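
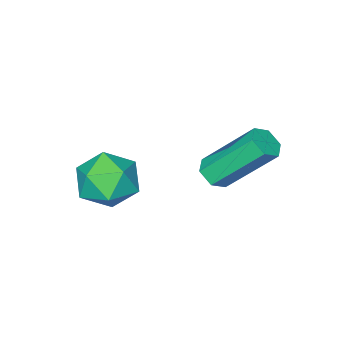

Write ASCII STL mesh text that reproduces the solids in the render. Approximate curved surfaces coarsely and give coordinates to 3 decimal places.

solid 
facet normal -0.456 0.197 0.868
outer loop
vertex -1.864 1.89 -1.491
vertex -1.216 1.44 -1.048
vertex -1.126 2.326 -1.202
endloop
endfacet
facet normal -0.577 0.716 0.392
outer loop
vertex -1.864 1.89 -1.491
vertex -1.126 2.326 -1.202
vertex -1.464 2.503 -2.022
endloop
endfacet
facet normal -0.888 0.423 -0.180
outer loop
vertex -1.864 1.89 -1.491
vertex -1.464 2.503 -2.022
vertex -1.763 1.725 -2.375
endloop
endfacet
facet normal -0.959 -0.277 -0.058
outer loop
vertex -1.864 1.89 -1.491
vertex -1.763 1.725 -2.375
vertex -1.61 1.069 -1.772
endloop
endfacet
facet normal -0.692 -0.416 0.590
outer loop
vertex -1.864 1.89 -1.491
vertex -1.61 1.069 -1.772
vertex -1.216 1.44 -1.048
endloop
endfacet
facet normal 0.055 0.980 0.189
outer loop
vertex -1.464 2.503 -2.022
vertex -1.126 2.326 -1.202
vertex -0.57 2.431 -1.908
endloop
endfacet
facet normal 0.249 0.141 0.958
outer loop
vertex -1.126 2.326 -1.202
vertex -1.216 1.44 -1.048
vertex -0.417 1.775 -1.305
endloop
endfacet
facet normal -0.133 -0.851 0.508
outer loop
vertex -1.216 1.44 -1.048
vertex -1.61 1.069 -1.772
vertex -0.716 0.997 -1.658
endloop
endfacet
facet normal -0.565 -0.626 -0.538
outer loop
vertex -1.61 1.069 -1.772
vertex -1.763 1.725 -2.375
vertex -1.054 1.174 -2.478
endloop
endfacet
facet normal -0.449 0.507 -0.736
outer loop
vertex -1.763 1.725 -2.375
vertex -1.464 2.503 -2.022
vertex -0.964 2.06 -2.632
endloop
endfacet
facet normal 0.959 0.277 0.058
outer loop
vertex -0.316 1.61 -2.189
vertex -0.57 2.431 -1.908
vertex -0.417 1.775 -1.305
endloop
endfacet
facet normal 0.888 -0.423 0.180
outer loop
vertex -0.316 1.61 -2.189
vertex -0.417 1.775 -1.305
vertex -0.716 0.997 -1.658
endloop
endfacet
facet normal 0.577 -0.716 -0.392
outer loop
vertex -0.316 1.61 -2.189
vertex -0.716 0.997 -1.658
vertex -1.054 1.174 -2.478
endloop
endfacet
facet normal 0.456 -0.197 -0.868
outer loop
vertex -0.316 1.61 -2.189
vertex -1.054 1.174 -2.478
vertex -0.964 2.06 -2.632
endloop
endfacet
facet normal 0.692 0.416 -0.590
outer loop
vertex -0.316 1.61 -2.189
vertex -0.964 2.06 -2.632
vertex -0.57 2.431 -1.908
endloop
endfacet
facet normal 0.565 0.626 0.538
outer loop
vertex -0.417 1.775 -1.305
vertex -0.57 2.431 -1.908
vertex -1.126 2.326 -1.202
endloop
endfacet
facet normal 0.449 -0.507 0.736
outer loop
vertex -0.716 0.997 -1.658
vertex -0.417 1.775 -1.305
vertex -1.216 1.44 -1.048
endloop
endfacet
facet normal -0.055 -0.980 -0.189
outer loop
vertex -1.054 1.174 -2.478
vertex -0.716 0.997 -1.658
vertex -1.61 1.069 -1.772
endloop
endfacet
facet normal -0.249 -0.141 -0.958
outer loop
vertex -0.964 2.06 -2.632
vertex -1.054 1.174 -2.478
vertex -1.763 1.725 -2.375
endloop
endfacet
facet normal 0.133 0.851 -0.508
outer loop
vertex -0.57 2.431 -1.908
vertex -0.964 2.06 -2.632
vertex -1.464 2.503 -2.022
endloop
endfacet
facet normal 0.391 -0.545 -0.742
outer loop
vertex -2.806 3.184 -1.555
vertex -3.224 3.248 -1.822
vertex -2.848 3.575 -1.864
endloop
endfacet
facet normal 0.916 0.305 0.261
outer loop
vertex -2.806 3.184 -1.555
vertex -2.848 3.575 -1.864
vertex -3.559 4.228 -0.13
endloop
endfacet
facet normal 0.916 0.305 0.261
outer loop
vertex -3.559 4.228 -0.13
vertex -2.848 3.575 -1.864
vertex -3.601 4.619 -0.439
endloop
endfacet
facet normal -0.393 0.544 0.741
outer loop
vertex -3.559 4.228 -0.13
vertex -3.601 4.619 -0.439
vertex -3.976 4.292 -0.398
endloop
endfacet
facet normal 0.391 -0.545 -0.742
outer loop
vertex -2.848 3.575 -1.864
vertex -3.224 3.248 -1.822
vertex -3.266 3.639 -2.131
endloop
endfacet
facet normal 0.385 0.830 -0.404
outer loop
vertex -2.848 3.575 -1.864
vertex -3.266 3.639 -2.131
vertex -3.601 4.619 -0.439
endloop
endfacet
facet normal 0.385 0.830 -0.404
outer loop
vertex -3.601 4.619 -0.439
vertex -3.266 3.639 -2.131
vertex -4.019 4.683 -0.706
endloop
endfacet
facet normal -0.392 0.542 0.743
outer loop
vertex -3.601 4.619 -0.439
vertex -4.019 4.683 -0.706
vertex -3.976 4.292 -0.398
endloop
endfacet
facet normal 0.393 -0.544 -0.741
outer loop
vertex -3.266 3.639 -2.131
vertex -3.224 3.248 -1.822
vertex -3.641 3.312 -2.09
endloop
endfacet
facet normal -0.531 0.525 -0.665
outer loop
vertex -3.266 3.639 -2.131
vertex -3.641 3.312 -2.09
vertex -4.019 4.683 -0.706
endloop
endfacet
facet normal -0.531 0.525 -0.665
outer loop
vertex -4.019 4.683 -0.706
vertex -3.641 3.312 -2.09
vertex -4.394 4.356 -0.665
endloop
endfacet
facet normal -0.392 0.542 0.743
outer loop
vertex -4.019 4.683 -0.706
vertex -4.394 4.356 -0.665
vertex -3.976 4.292 -0.398
endloop
endfacet
facet normal 0.393 -0.544 -0.741
outer loop
vertex -3.641 3.312 -2.09
vertex -3.224 3.248 -1.822
vertex -3.599 2.921 -1.781
endloop
endfacet
facet normal -0.916 -0.305 -0.261
outer loop
vertex -3.641 3.312 -2.09
vertex -3.599 2.921 -1.781
vertex -4.394 4.356 -0.665
endloop
endfacet
facet normal -0.916 -0.305 -0.261
outer loop
vertex -4.394 4.356 -0.665
vertex -3.599 2.921 -1.781
vertex -4.352 3.965 -0.356
endloop
endfacet
facet normal -0.391 0.545 0.742
outer loop
vertex -4.394 4.356 -0.665
vertex -4.352 3.965 -0.356
vertex -3.976 4.292 -0.398
endloop
endfacet
facet normal 0.392 -0.542 -0.743
outer loop
vertex -3.599 2.921 -1.781
vertex -3.224 3.248 -1.822
vertex -3.181 2.857 -1.514
endloop
endfacet
facet normal -0.385 -0.830 0.404
outer loop
vertex -3.599 2.921 -1.781
vertex -3.181 2.857 -1.514
vertex -4.352 3.965 -0.356
endloop
endfacet
facet normal -0.385 -0.830 0.404
outer loop
vertex -4.352 3.965 -0.356
vertex -3.181 2.857 -1.514
vertex -3.934 3.901 -0.089
endloop
endfacet
facet normal -0.391 0.545 0.742
outer loop
vertex -4.352 3.965 -0.356
vertex -3.934 3.901 -0.089
vertex -3.976 4.292 -0.398
endloop
endfacet
facet normal 0.392 -0.542 -0.743
outer loop
vertex -3.181 2.857 -1.514
vertex -3.224 3.248 -1.822
vertex -2.806 3.184 -1.555
endloop
endfacet
facet normal 0.531 -0.525 0.665
outer loop
vertex -3.181 2.857 -1.514
vertex -2.806 3.184 -1.555
vertex -3.934 3.901 -0.089
endloop
endfacet
facet normal 0.531 -0.525 0.665
outer loop
vertex -3.934 3.901 -0.089
vertex -2.806 3.184 -1.555
vertex -3.559 4.228 -0.13
endloop
endfacet
facet normal -0.393 0.544 0.741
outer loop
vertex -3.934 3.901 -0.089
vertex -3.559 4.228 -0.13
vertex -3.976 4.292 -0.398
endloop
endfacet

endsolid


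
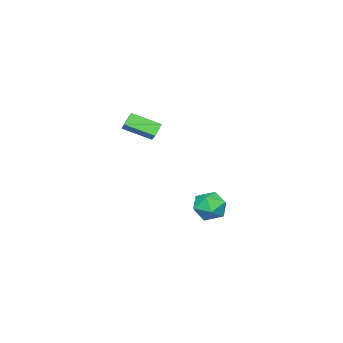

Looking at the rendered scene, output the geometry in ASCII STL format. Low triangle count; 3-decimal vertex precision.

solid 
facet normal -0.548 -0.573 -0.610
outer loop
vertex 3.94 -4.642 3.679
vertex 3.304 -4.65 4.258
vertex 3.282 -3.265 2.976
endloop
endfacet
facet normal 0.740 0.010 -0.673
outer loop
vertex 3.736 -2.79 3.482
vertex 3.94 -4.642 3.679
vertex 3.282 -3.265 2.976
endloop
endfacet
facet normal -0.547 -0.573 -0.610
outer loop
vertex 3.282 -3.265 2.976
vertex 3.304 -4.65 4.258
vertex 2.646 -3.274 3.555
endloop
endfacet
facet normal -0.392 0.820 -0.418
outer loop
vertex 2.646 -3.274 3.555
vertex 3.736 -2.79 3.482
vertex 3.282 -3.265 2.976
endloop
endfacet
facet normal 0.391 -0.820 0.418
outer loop
vertex 3.94 -4.642 3.679
vertex 3.758 -4.175 4.764
vertex 3.304 -4.65 4.258
endloop
endfacet
facet normal 0.740 0.010 -0.673
outer loop
vertex 4.394 -4.166 4.185
vertex 3.94 -4.642 3.679
vertex 3.736 -2.79 3.482
endloop
endfacet
facet normal 0.392 -0.819 0.418
outer loop
vertex 4.394 -4.166 4.185
vertex 3.758 -4.175 4.764
vertex 3.94 -4.642 3.679
endloop
endfacet
facet normal -0.740 -0.010 0.673
outer loop
vertex 3.304 -4.65 4.258
vertex 3.758 -4.175 4.764
vertex 2.646 -3.274 3.555
endloop
endfacet
facet normal -0.392 0.819 -0.419
outer loop
vertex 3.1 -2.798 4.061
vertex 3.736 -2.79 3.482
vertex 2.646 -3.274 3.555
endloop
endfacet
facet normal -0.740 -0.010 0.673
outer loop
vertex 2.646 -3.274 3.555
vertex 3.758 -4.175 4.764
vertex 3.1 -2.798 4.061
endloop
endfacet
facet normal 0.548 0.573 0.609
outer loop
vertex 3.1 -2.798 4.061
vertex 4.394 -4.166 4.185
vertex 3.736 -2.79 3.482
endloop
endfacet
facet normal 0.547 0.573 0.610
outer loop
vertex 3.758 -4.175 4.764
vertex 4.394 -4.166 4.185
vertex 3.1 -2.798 4.061
endloop
endfacet
facet normal 0.558 0.591 -0.583
outer loop
vertex -0.101 -2.25 -3.749
vertex -0.699 -1.427 -3.486
vertex 0.15 -1.663 -2.913
endloop
endfacet
facet normal 0.946 0.053 -0.321
outer loop
vertex -0.101 -2.25 -3.749
vertex 0.15 -1.663 -2.913
vertex 0.226 -2.711 -2.862
endloop
endfacet
facet normal 0.640 -0.559 -0.527
outer loop
vertex -0.101 -2.25 -3.749
vertex 0.226 -2.711 -2.862
vertex -0.577 -3.121 -3.403
endloop
endfacet
facet normal 0.065 -0.399 -0.915
outer loop
vertex -0.101 -2.25 -3.749
vertex -0.577 -3.121 -3.403
vertex -1.148 -2.328 -3.789
endloop
endfacet
facet normal 0.013 0.313 -0.950
outer loop
vertex -0.101 -2.25 -3.749
vertex -1.148 -2.328 -3.789
vertex -0.699 -1.427 -3.486
endloop
endfacet
facet normal 0.916 0.086 0.393
outer loop
vertex 0.226 -2.711 -2.862
vertex 0.15 -1.663 -2.913
vertex -0.172 -2.172 -2.051
endloop
endfacet
facet normal 0.288 0.957 -0.032
outer loop
vertex 0.15 -1.663 -2.913
vertex -0.699 -1.427 -3.486
vertex -0.743 -1.379 -2.437
endloop
endfacet
facet normal -0.592 0.506 -0.627
outer loop
vertex -0.699 -1.427 -3.486
vertex -1.148 -2.328 -3.789
vertex -1.546 -1.789 -2.978
endloop
endfacet
facet normal -0.509 -0.644 -0.571
outer loop
vertex -1.148 -2.328 -3.789
vertex -0.577 -3.121 -3.403
vertex -1.47 -2.837 -2.927
endloop
endfacet
facet normal 0.422 -0.905 0.059
outer loop
vertex -0.577 -3.121 -3.403
vertex 0.226 -2.711 -2.862
vertex -0.621 -3.073 -2.354
endloop
endfacet
facet normal -0.065 0.399 0.915
outer loop
vertex -1.219 -2.25 -2.091
vertex -0.172 -2.172 -2.051
vertex -0.743 -1.379 -2.437
endloop
endfacet
facet normal -0.640 0.559 0.527
outer loop
vertex -1.219 -2.25 -2.091
vertex -0.743 -1.379 -2.437
vertex -1.546 -1.789 -2.978
endloop
endfacet
facet normal -0.946 -0.053 0.321
outer loop
vertex -1.219 -2.25 -2.091
vertex -1.546 -1.789 -2.978
vertex -1.47 -2.837 -2.927
endloop
endfacet
facet normal -0.558 -0.591 0.583
outer loop
vertex -1.219 -2.25 -2.091
vertex -1.47 -2.837 -2.927
vertex -0.621 -3.073 -2.354
endloop
endfacet
facet normal -0.013 -0.313 0.950
outer loop
vertex -1.219 -2.25 -2.091
vertex -0.621 -3.073 -2.354
vertex -0.172 -2.172 -2.051
endloop
endfacet
facet normal 0.509 0.644 0.571
outer loop
vertex -0.743 -1.379 -2.437
vertex -0.172 -2.172 -2.051
vertex 0.15 -1.663 -2.913
endloop
endfacet
facet normal -0.422 0.905 -0.059
outer loop
vertex -1.546 -1.789 -2.978
vertex -0.743 -1.379 -2.437
vertex -0.699 -1.427 -3.486
endloop
endfacet
facet normal -0.916 -0.086 -0.393
outer loop
vertex -1.47 -2.837 -2.927
vertex -1.546 -1.789 -2.978
vertex -1.148 -2.328 -3.789
endloop
endfacet
facet normal -0.288 -0.957 0.032
outer loop
vertex -0.621 -3.073 -2.354
vertex -1.47 -2.837 -2.927
vertex -0.577 -3.121 -3.403
endloop
endfacet
facet normal 0.592 -0.506 0.627
outer loop
vertex -0.172 -2.172 -2.051
vertex -0.621 -3.073 -2.354
vertex 0.226 -2.711 -2.862
endloop
endfacet

endsolid


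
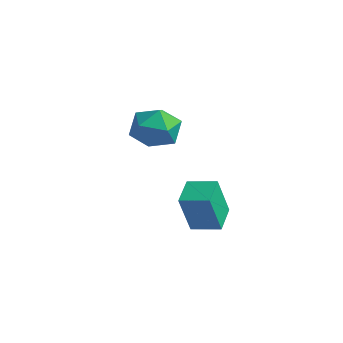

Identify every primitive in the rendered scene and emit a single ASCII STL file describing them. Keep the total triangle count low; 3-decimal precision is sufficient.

solid 
facet normal -0.586 0.746 0.315
outer loop
vertex 0.525 0.225 -1.438
vertex 1.18 0.685 -1.309
vertex 0.45 0.664 -2.617
endloop
endfacet
facet normal -0.808 -0.567 -0.160
outer loop
vertex 0.96 0.015 -2.891
vertex 0.525 0.225 -1.438
vertex 0.45 0.664 -2.617
endloop
endfacet
facet normal -0.587 0.746 0.315
outer loop
vertex 0.45 0.664 -2.617
vertex 1.18 0.685 -1.309
vertex 1.105 1.124 -2.487
endloop
endfacet
facet normal -0.059 0.349 -0.935
outer loop
vertex 1.105 1.124 -2.487
vertex 0.96 0.015 -2.891
vertex 0.45 0.664 -2.617
endloop
endfacet
facet normal 0.060 -0.348 0.936
outer loop
vertex 0.525 0.225 -1.438
vertex 1.69 0.036 -1.583
vertex 1.18 0.685 -1.309
endloop
endfacet
facet normal -0.808 -0.567 -0.160
outer loop
vertex 1.035 -0.424 -1.713
vertex 0.525 0.225 -1.438
vertex 0.96 0.015 -2.891
endloop
endfacet
facet normal 0.060 -0.349 0.935
outer loop
vertex 1.035 -0.424 -1.713
vertex 1.69 0.036 -1.583
vertex 0.525 0.225 -1.438
endloop
endfacet
facet normal 0.808 0.567 0.160
outer loop
vertex 1.18 0.685 -1.309
vertex 1.69 0.036 -1.583
vertex 1.105 1.124 -2.487
endloop
endfacet
facet normal -0.061 0.349 -0.935
outer loop
vertex 1.615 0.475 -2.762
vertex 0.96 0.015 -2.891
vertex 1.105 1.124 -2.487
endloop
endfacet
facet normal 0.808 0.567 0.160
outer loop
vertex 1.105 1.124 -2.487
vertex 1.69 0.036 -1.583
vertex 1.615 0.475 -2.762
endloop
endfacet
facet normal 0.586 -0.746 -0.315
outer loop
vertex 1.615 0.475 -2.762
vertex 1.035 -0.424 -1.713
vertex 0.96 0.015 -2.891
endloop
endfacet
facet normal 0.587 -0.746 -0.315
outer loop
vertex 1.69 0.036 -1.583
vertex 1.035 -0.424 -1.713
vertex 1.615 0.475 -2.762
endloop
endfacet
facet normal -0.909 -0.416 0.025
outer loop
vertex -2.588 1.15 -0.828
vertex -2.271 0.453 -0.885
vertex -2.394 0.764 -0.194
endloop
endfacet
facet normal -0.898 0.195 0.394
outer loop
vertex -2.588 1.15 -0.828
vertex -2.394 0.764 -0.194
vertex -2.252 1.517 -0.243
endloop
endfacet
facet normal -0.695 0.717 -0.050
outer loop
vertex -2.588 1.15 -0.828
vertex -2.252 1.517 -0.243
vertex -2.041 1.671 -0.965
endloop
endfacet
facet normal -0.581 0.428 -0.692
outer loop
vertex -2.588 1.15 -0.828
vertex -2.041 1.671 -0.965
vertex -2.053 1.014 -1.361
endloop
endfacet
facet normal -0.713 -0.271 -0.646
outer loop
vertex -2.588 1.15 -0.828
vertex -2.053 1.014 -1.361
vertex -2.271 0.453 -0.885
endloop
endfacet
facet normal -0.403 0.135 0.905
outer loop
vertex -2.252 1.517 -0.243
vertex -2.394 0.764 -0.194
vertex -1.727 1.046 0.061
endloop
endfacet
facet normal -0.422 -0.853 0.309
outer loop
vertex -2.394 0.764 -0.194
vertex -2.271 0.453 -0.885
vertex -1.739 0.389 -0.335
endloop
endfacet
facet normal -0.105 -0.619 -0.778
outer loop
vertex -2.271 0.453 -0.885
vertex -2.053 1.014 -1.361
vertex -1.528 0.543 -1.057
endloop
endfacet
facet normal 0.109 0.512 -0.852
outer loop
vertex -2.053 1.014 -1.361
vertex -2.041 1.671 -0.965
vertex -1.386 1.296 -1.106
endloop
endfacet
facet normal -0.075 0.979 0.187
outer loop
vertex -2.041 1.671 -0.965
vertex -2.252 1.517 -0.243
vertex -1.509 1.607 -0.415
endloop
endfacet
facet normal 0.581 -0.428 0.692
outer loop
vertex -1.192 0.91 -0.472
vertex -1.727 1.046 0.061
vertex -1.739 0.389 -0.335
endloop
endfacet
facet normal 0.695 -0.717 0.050
outer loop
vertex -1.192 0.91 -0.472
vertex -1.739 0.389 -0.335
vertex -1.528 0.543 -1.057
endloop
endfacet
facet normal 0.898 -0.195 -0.394
outer loop
vertex -1.192 0.91 -0.472
vertex -1.528 0.543 -1.057
vertex -1.386 1.296 -1.106
endloop
endfacet
facet normal 0.909 0.416 -0.025
outer loop
vertex -1.192 0.91 -0.472
vertex -1.386 1.296 -1.106
vertex -1.509 1.607 -0.415
endloop
endfacet
facet normal 0.713 0.271 0.646
outer loop
vertex -1.192 0.91 -0.472
vertex -1.509 1.607 -0.415
vertex -1.727 1.046 0.061
endloop
endfacet
facet normal -0.109 -0.512 0.852
outer loop
vertex -1.739 0.389 -0.335
vertex -1.727 1.046 0.061
vertex -2.394 0.764 -0.194
endloop
endfacet
facet normal 0.075 -0.979 -0.187
outer loop
vertex -1.528 0.543 -1.057
vertex -1.739 0.389 -0.335
vertex -2.271 0.453 -0.885
endloop
endfacet
facet normal 0.403 -0.135 -0.905
outer loop
vertex -1.386 1.296 -1.106
vertex -1.528 0.543 -1.057
vertex -2.053 1.014 -1.361
endloop
endfacet
facet normal 0.422 0.853 -0.309
outer loop
vertex -1.509 1.607 -0.415
vertex -1.386 1.296 -1.106
vertex -2.041 1.671 -0.965
endloop
endfacet
facet normal 0.105 0.619 0.778
outer loop
vertex -1.727 1.046 0.061
vertex -1.509 1.607 -0.415
vertex -2.252 1.517 -0.243
endloop
endfacet

endsolid


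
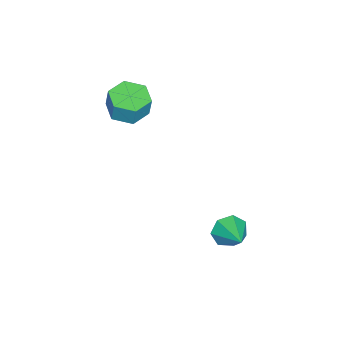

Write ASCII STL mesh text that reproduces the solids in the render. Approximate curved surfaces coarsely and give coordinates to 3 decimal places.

solid 
facet normal -0.727 -0.571 -0.381
outer loop
vertex 1.66 1.193 -2.219
vertex 1.122 1.516 -1.676
vertex 1.311 1.784 -2.439
endloop
endfacet
facet normal 0.765 0.228 -0.602
outer loop
vertex 1.66 1.193 -2.219
vertex 1.311 1.784 -2.439
vertex 2.178 2.344 -1.124
endloop
endfacet
facet normal -0.728 -0.570 -0.381
outer loop
vertex 1.311 1.784 -2.439
vertex 1.122 1.516 -1.676
vertex 0.82 2.173 -2.083
endloop
endfacet
facet normal 0.265 0.811 -0.521
outer loop
vertex 1.311 1.784 -2.439
vertex 0.82 2.173 -2.083
vertex 2.178 2.344 -1.124
endloop
endfacet
facet normal -0.728 -0.570 -0.380
outer loop
vertex 0.82 2.173 -2.083
vertex 1.122 1.516 -1.676
vertex 0.557 2.068 -1.421
endloop
endfacet
facet normal -0.182 0.980 0.083
outer loop
vertex 0.82 2.173 -2.083
vertex 0.557 2.068 -1.421
vertex 2.178 2.344 -1.124
endloop
endfacet
facet normal -0.728 -0.570 -0.381
outer loop
vertex 0.557 2.068 -1.421
vertex 1.122 1.516 -1.676
vertex 0.719 1.547 -0.951
endloop
endfacet
facet normal -0.242 0.607 0.757
outer loop
vertex 0.557 2.068 -1.421
vertex 0.719 1.547 -0.951
vertex 2.178 2.344 -1.124
endloop
endfacet
facet normal -0.728 -0.570 -0.380
outer loop
vertex 0.719 1.547 -0.951
vertex 1.122 1.516 -1.676
vertex 1.185 1.003 -1.027
endloop
endfacet
facet normal 0.132 -0.026 0.991
outer loop
vertex 0.719 1.547 -0.951
vertex 1.185 1.003 -1.027
vertex 2.178 2.344 -1.124
endloop
endfacet
facet normal -0.727 -0.571 -0.381
outer loop
vertex 1.185 1.003 -1.027
vertex 1.122 1.516 -1.676
vertex 1.604 0.846 -1.591
endloop
endfacet
facet normal 0.657 -0.442 0.611
outer loop
vertex 1.185 1.003 -1.027
vertex 1.604 0.846 -1.591
vertex 2.178 2.344 -1.124
endloop
endfacet
facet normal -0.727 -0.571 -0.381
outer loop
vertex 1.604 0.846 -1.591
vertex 1.122 1.516 -1.676
vertex 1.66 1.193 -2.219
endloop
endfacet
facet normal 0.939 -0.329 -0.098
outer loop
vertex 1.604 0.846 -1.591
vertex 1.66 1.193 -2.219
vertex 2.178 2.344 -1.124
endloop
endfacet
facet normal -0.156 -0.172 -0.973
outer loop
vertex -0.379 -4.142 2.93
vertex -1.234 -3.733 2.995
vertex -0.472 -3.208 2.78
endloop
endfacet
facet normal 0.983 0.071 -0.170
outer loop
vertex -0.379 -4.142 2.93
vertex -0.472 -3.208 2.78
vertex -0.211 -3.956 3.981
endloop
endfacet
facet normal 0.983 0.071 -0.170
outer loop
vertex -0.211 -3.956 3.981
vertex -0.472 -3.208 2.78
vertex -0.304 -3.023 3.831
endloop
endfacet
facet normal 0.155 0.172 0.973
outer loop
vertex -0.211 -3.956 3.981
vertex -0.304 -3.023 3.831
vertex -1.066 -3.547 4.045
endloop
endfacet
facet normal -0.156 -0.172 -0.973
outer loop
vertex -0.472 -3.208 2.78
vertex -1.234 -3.733 2.995
vertex -1.327 -2.799 2.845
endloop
endfacet
facet normal 0.407 0.886 -0.221
outer loop
vertex -0.472 -3.208 2.78
vertex -1.327 -2.799 2.845
vertex -0.304 -3.023 3.831
endloop
endfacet
facet normal 0.407 0.886 -0.221
outer loop
vertex -0.304 -3.023 3.831
vertex -1.327 -2.799 2.845
vertex -1.159 -2.614 3.895
endloop
endfacet
facet normal 0.155 0.172 0.973
outer loop
vertex -0.304 -3.023 3.831
vertex -1.159 -2.614 3.895
vertex -1.066 -3.547 4.045
endloop
endfacet
facet normal -0.155 -0.172 -0.973
outer loop
vertex -1.327 -2.799 2.845
vertex -1.234 -3.733 2.995
vertex -2.089 -3.324 3.059
endloop
endfacet
facet normal -0.576 0.816 -0.051
outer loop
vertex -1.327 -2.799 2.845
vertex -2.089 -3.324 3.059
vertex -1.159 -2.614 3.895
endloop
endfacet
facet normal -0.576 0.816 -0.052
outer loop
vertex -1.159 -2.614 3.895
vertex -2.089 -3.324 3.059
vertex -1.921 -3.138 4.11
endloop
endfacet
facet normal 0.156 0.172 0.973
outer loop
vertex -1.159 -2.614 3.895
vertex -1.921 -3.138 4.11
vertex -1.066 -3.547 4.045
endloop
endfacet
facet normal -0.155 -0.172 -0.973
outer loop
vertex -2.089 -3.324 3.059
vertex -1.234 -3.733 2.995
vertex -1.996 -4.257 3.209
endloop
endfacet
facet normal -0.983 -0.071 0.170
outer loop
vertex -2.089 -3.324 3.059
vertex -1.996 -4.257 3.209
vertex -1.921 -3.138 4.11
endloop
endfacet
facet normal -0.983 -0.071 0.170
outer loop
vertex -1.921 -3.138 4.11
vertex -1.996 -4.257 3.209
vertex -1.828 -4.072 4.26
endloop
endfacet
facet normal 0.156 0.172 0.973
outer loop
vertex -1.921 -3.138 4.11
vertex -1.828 -4.072 4.26
vertex -1.066 -3.547 4.045
endloop
endfacet
facet normal -0.155 -0.172 -0.973
outer loop
vertex -1.996 -4.257 3.209
vertex -1.234 -3.733 2.995
vertex -1.141 -4.666 3.145
endloop
endfacet
facet normal -0.407 -0.886 0.221
outer loop
vertex -1.996 -4.257 3.209
vertex -1.141 -4.666 3.145
vertex -1.828 -4.072 4.26
endloop
endfacet
facet normal -0.407 -0.886 0.221
outer loop
vertex -1.828 -4.072 4.26
vertex -1.141 -4.666 3.145
vertex -0.973 -4.481 4.195
endloop
endfacet
facet normal 0.156 0.172 0.973
outer loop
vertex -1.828 -4.072 4.26
vertex -0.973 -4.481 4.195
vertex -1.066 -3.547 4.045
endloop
endfacet
facet normal -0.156 -0.172 -0.973
outer loop
vertex -1.141 -4.666 3.145
vertex -1.234 -3.733 2.995
vertex -0.379 -4.142 2.93
endloop
endfacet
facet normal 0.576 -0.816 0.052
outer loop
vertex -1.141 -4.666 3.145
vertex -0.379 -4.142 2.93
vertex -0.973 -4.481 4.195
endloop
endfacet
facet normal 0.576 -0.815 0.052
outer loop
vertex -0.973 -4.481 4.195
vertex -0.379 -4.142 2.93
vertex -0.211 -3.956 3.981
endloop
endfacet
facet normal 0.155 0.172 0.973
outer loop
vertex -0.973 -4.481 4.195
vertex -0.211 -3.956 3.981
vertex -1.066 -3.547 4.045
endloop
endfacet

endsolid


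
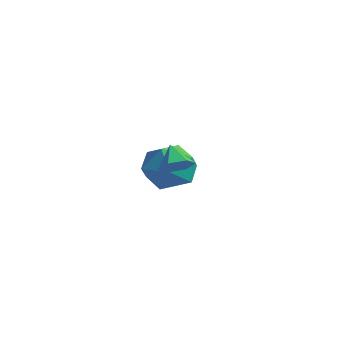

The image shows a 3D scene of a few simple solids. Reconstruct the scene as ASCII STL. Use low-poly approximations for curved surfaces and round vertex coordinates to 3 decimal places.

solid 
facet normal 0.219 0.257 0.941
outer loop
vertex -1.296 4.045 1.244
vertex -0.73 2.965 1.407
vertex -0.096 3.936 0.995
endloop
endfacet
facet normal 0.184 0.833 0.522
outer loop
vertex -1.296 4.045 1.244
vertex -0.096 3.936 0.995
vertex -0.826 4.572 0.237
endloop
endfacet
facet normal -0.467 0.854 0.229
outer loop
vertex -1.296 4.045 1.244
vertex -0.826 4.572 0.237
vertex -1.91 3.995 0.179
endloop
endfacet
facet normal -0.835 0.291 0.468
outer loop
vertex -1.296 4.045 1.244
vertex -1.91 3.995 0.179
vertex -1.851 3.001 0.903
endloop
endfacet
facet normal -0.411 -0.078 0.908
outer loop
vertex -1.296 4.045 1.244
vertex -1.851 3.001 0.903
vertex -0.73 2.965 1.407
endloop
endfacet
facet normal 0.659 0.752 -0.004
outer loop
vertex -0.826 4.572 0.237
vertex -0.096 3.936 0.995
vertex 0.031 3.819 -0.223
endloop
endfacet
facet normal 0.715 -0.180 0.675
outer loop
vertex -0.096 3.936 0.995
vertex -0.73 2.965 1.407
vertex 0.09 2.825 0.501
endloop
endfacet
facet normal -0.302 -0.723 0.621
outer loop
vertex -0.73 2.965 1.407
vertex -1.851 3.001 0.903
vertex -0.994 2.248 0.443
endloop
endfacet
facet normal -0.988 -0.125 -0.091
outer loop
vertex -1.851 3.001 0.903
vertex -1.91 3.995 0.179
vertex -1.724 2.884 -0.315
endloop
endfacet
facet normal -0.393 0.786 -0.477
outer loop
vertex -1.91 3.995 0.179
vertex -0.826 4.572 0.237
vertex -1.09 3.855 -0.727
endloop
endfacet
facet normal 0.835 -0.291 -0.468
outer loop
vertex -0.524 2.775 -0.564
vertex 0.031 3.819 -0.223
vertex 0.09 2.825 0.501
endloop
endfacet
facet normal 0.467 -0.854 -0.229
outer loop
vertex -0.524 2.775 -0.564
vertex 0.09 2.825 0.501
vertex -0.994 2.248 0.443
endloop
endfacet
facet normal -0.184 -0.833 -0.522
outer loop
vertex -0.524 2.775 -0.564
vertex -0.994 2.248 0.443
vertex -1.724 2.884 -0.315
endloop
endfacet
facet normal -0.219 -0.257 -0.941
outer loop
vertex -0.524 2.775 -0.564
vertex -1.724 2.884 -0.315
vertex -1.09 3.855 -0.727
endloop
endfacet
facet normal 0.411 0.078 -0.908
outer loop
vertex -0.524 2.775 -0.564
vertex -1.09 3.855 -0.727
vertex 0.031 3.819 -0.223
endloop
endfacet
facet normal 0.988 0.125 0.091
outer loop
vertex 0.09 2.825 0.501
vertex 0.031 3.819 -0.223
vertex -0.096 3.936 0.995
endloop
endfacet
facet normal 0.393 -0.786 0.477
outer loop
vertex -0.994 2.248 0.443
vertex 0.09 2.825 0.501
vertex -0.73 2.965 1.407
endloop
endfacet
facet normal -0.659 -0.752 0.004
outer loop
vertex -1.724 2.884 -0.315
vertex -0.994 2.248 0.443
vertex -1.851 3.001 0.903
endloop
endfacet
facet normal -0.715 0.180 -0.675
outer loop
vertex -1.09 3.855 -0.727
vertex -1.724 2.884 -0.315
vertex -1.91 3.995 0.179
endloop
endfacet
facet normal 0.302 0.723 -0.621
outer loop
vertex 0.031 3.819 -0.223
vertex -1.09 3.855 -0.727
vertex -0.826 4.572 0.237
endloop
endfacet
facet normal 0.641 -0.114 -0.759
outer loop
vertex 4.154 1.103 2.63
vertex 3.64 1.019 2.208
vertex 3.883 1.633 2.321
endloop
endfacet
facet normal 0.264 0.583 0.768
outer loop
vertex 4.154 1.103 2.63
vertex 3.883 1.633 2.321
vertex 2.96 1.141 3.012
endloop
endfacet
facet normal 0.641 -0.114 -0.759
outer loop
vertex 3.883 1.633 2.321
vertex 3.64 1.019 2.208
vertex 3.37 1.549 1.9
endloop
endfacet
facet normal -0.328 0.920 0.216
outer loop
vertex 3.883 1.633 2.321
vertex 3.37 1.549 1.9
vertex 2.96 1.141 3.012
endloop
endfacet
facet normal 0.641 -0.114 -0.759
outer loop
vertex 3.37 1.549 1.9
vertex 3.64 1.019 2.208
vertex 3.126 0.935 1.786
endloop
endfacet
facet normal -0.900 0.393 -0.188
outer loop
vertex 3.37 1.549 1.9
vertex 3.126 0.935 1.786
vertex 2.96 1.141 3.012
endloop
endfacet
facet normal 0.641 -0.114 -0.759
outer loop
vertex 3.126 0.935 1.786
vertex 3.64 1.019 2.208
vertex 3.397 0.406 2.095
endloop
endfacet
facet normal -0.880 -0.474 -0.040
outer loop
vertex 3.126 0.935 1.786
vertex 3.397 0.406 2.095
vertex 2.96 1.141 3.012
endloop
endfacet
facet normal 0.641 -0.114 -0.759
outer loop
vertex 3.397 0.406 2.095
vertex 3.64 1.019 2.208
vertex 3.91 0.49 2.516
endloop
endfacet
facet normal -0.288 -0.810 0.512
outer loop
vertex 3.397 0.406 2.095
vertex 3.91 0.49 2.516
vertex 2.96 1.141 3.012
endloop
endfacet
facet normal 0.641 -0.114 -0.759
outer loop
vertex 3.91 0.49 2.516
vertex 3.64 1.019 2.208
vertex 4.154 1.103 2.63
endloop
endfacet
facet normal 0.284 -0.283 0.916
outer loop
vertex 3.91 0.49 2.516
vertex 4.154 1.103 2.63
vertex 2.96 1.141 3.012
endloop
endfacet

endsolid


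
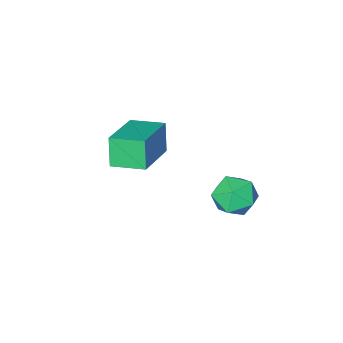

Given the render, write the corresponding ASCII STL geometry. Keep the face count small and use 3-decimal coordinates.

solid 
facet normal -0.047 0.057 0.997
outer loop
vertex 0.114 4.188 -2.886
vertex -0.77 4.059 -2.92
vertex -0.219 3.359 -2.854
endloop
endfacet
facet normal 0.583 -0.204 0.786
outer loop
vertex 0.114 4.188 -2.886
vertex -0.219 3.359 -2.854
vertex 0.506 3.531 -3.347
endloop
endfacet
facet normal 0.890 0.278 0.360
outer loop
vertex 0.114 4.188 -2.886
vertex 0.506 3.531 -3.347
vertex 0.404 4.337 -3.718
endloop
endfacet
facet normal 0.450 0.838 0.307
outer loop
vertex 0.114 4.188 -2.886
vertex 0.404 4.337 -3.718
vertex -0.385 4.664 -3.454
endloop
endfacet
facet normal -0.129 0.701 0.701
outer loop
vertex 0.114 4.188 -2.886
vertex -0.385 4.664 -3.454
vertex -0.77 4.059 -2.92
endloop
endfacet
facet normal 0.461 -0.791 0.402
outer loop
vertex 0.506 3.531 -3.347
vertex -0.219 3.359 -2.854
vertex -0.135 2.996 -3.666
endloop
endfacet
facet normal -0.558 -0.370 0.743
outer loop
vertex -0.219 3.359 -2.854
vertex -0.77 4.059 -2.92
vertex -0.924 3.323 -3.402
endloop
endfacet
facet normal -0.692 0.672 0.263
outer loop
vertex -0.77 4.059 -2.92
vertex -0.385 4.664 -3.454
vertex -1.026 4.129 -3.773
endloop
endfacet
facet normal 0.245 0.894 -0.374
outer loop
vertex -0.385 4.664 -3.454
vertex 0.404 4.337 -3.718
vertex -0.301 4.301 -4.266
endloop
endfacet
facet normal 0.957 -0.012 -0.288
outer loop
vertex 0.404 4.337 -3.718
vertex 0.506 3.531 -3.347
vertex 0.25 3.601 -4.2
endloop
endfacet
facet normal -0.450 -0.838 -0.307
outer loop
vertex -0.634 3.472 -4.234
vertex -0.135 2.996 -3.666
vertex -0.924 3.323 -3.402
endloop
endfacet
facet normal -0.890 -0.278 -0.360
outer loop
vertex -0.634 3.472 -4.234
vertex -0.924 3.323 -3.402
vertex -1.026 4.129 -3.773
endloop
endfacet
facet normal -0.583 0.204 -0.786
outer loop
vertex -0.634 3.472 -4.234
vertex -1.026 4.129 -3.773
vertex -0.301 4.301 -4.266
endloop
endfacet
facet normal 0.047 -0.057 -0.997
outer loop
vertex -0.634 3.472 -4.234
vertex -0.301 4.301 -4.266
vertex 0.25 3.601 -4.2
endloop
endfacet
facet normal 0.129 -0.701 -0.701
outer loop
vertex -0.634 3.472 -4.234
vertex 0.25 3.601 -4.2
vertex -0.135 2.996 -3.666
endloop
endfacet
facet normal -0.245 -0.894 0.374
outer loop
vertex -0.924 3.323 -3.402
vertex -0.135 2.996 -3.666
vertex -0.219 3.359 -2.854
endloop
endfacet
facet normal -0.957 0.012 0.288
outer loop
vertex -1.026 4.129 -3.773
vertex -0.924 3.323 -3.402
vertex -0.77 4.059 -2.92
endloop
endfacet
facet normal -0.461 0.791 -0.402
outer loop
vertex -0.301 4.301 -4.266
vertex -1.026 4.129 -3.773
vertex -0.385 4.664 -3.454
endloop
endfacet
facet normal 0.558 0.370 -0.743
outer loop
vertex 0.25 3.601 -4.2
vertex -0.301 4.301 -4.266
vertex 0.404 4.337 -3.718
endloop
endfacet
facet normal 0.692 -0.672 -0.263
outer loop
vertex -0.135 2.996 -3.666
vertex 0.25 3.601 -4.2
vertex 0.506 3.531 -3.347
endloop
endfacet
facet normal -0.782 -0.537 -0.315
outer loop
vertex 0.696 -0.956 -2.537
vertex -0.076 0.062 -2.356
vertex 0.907 -0.593 -3.682
endloop
endfacet
facet normal 0.598 -0.789 -0.140
outer loop
vertex 2.496 0.498 -3.044
vertex 0.696 -0.956 -2.537
vertex 0.907 -0.593 -3.682
endloop
endfacet
facet normal -0.782 -0.538 -0.314
outer loop
vertex 0.907 -0.593 -3.682
vertex -0.076 0.062 -2.356
vertex 0.135 0.425 -3.502
endloop
endfacet
facet normal 0.173 0.297 -0.939
outer loop
vertex 0.135 0.425 -3.502
vertex 2.496 0.498 -3.044
vertex 0.907 -0.593 -3.682
endloop
endfacet
facet normal -0.173 -0.298 0.939
outer loop
vertex 0.696 -0.956 -2.537
vertex 1.513 1.153 -1.718
vertex -0.076 0.062 -2.356
endloop
endfacet
facet normal 0.598 -0.789 -0.140
outer loop
vertex 2.285 0.135 -1.898
vertex 0.696 -0.956 -2.537
vertex 2.496 0.498 -3.044
endloop
endfacet
facet normal -0.173 -0.297 0.939
outer loop
vertex 2.285 0.135 -1.898
vertex 1.513 1.153 -1.718
vertex 0.696 -0.956 -2.537
endloop
endfacet
facet normal -0.598 0.789 0.140
outer loop
vertex -0.076 0.062 -2.356
vertex 1.513 1.153 -1.718
vertex 0.135 0.425 -3.502
endloop
endfacet
facet normal 0.173 0.298 -0.939
outer loop
vertex 1.724 1.516 -2.863
vertex 2.496 0.498 -3.044
vertex 0.135 0.425 -3.502
endloop
endfacet
facet normal -0.598 0.789 0.140
outer loop
vertex 0.135 0.425 -3.502
vertex 1.513 1.153 -1.718
vertex 1.724 1.516 -2.863
endloop
endfacet
facet normal 0.782 0.538 0.314
outer loop
vertex 1.724 1.516 -2.863
vertex 2.285 0.135 -1.898
vertex 2.496 0.498 -3.044
endloop
endfacet
facet normal 0.782 0.538 0.315
outer loop
vertex 1.513 1.153 -1.718
vertex 2.285 0.135 -1.898
vertex 1.724 1.516 -2.863
endloop
endfacet

endsolid


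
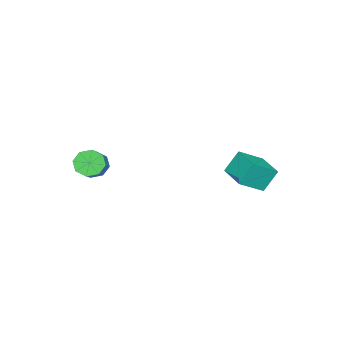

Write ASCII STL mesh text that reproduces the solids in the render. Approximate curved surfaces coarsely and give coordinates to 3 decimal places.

solid 
facet normal -0.413 0.337 0.846
outer loop
vertex -2.67 2.211 -1.999
vertex -1.708 3.502 -2.043
vertex -3.742 2.983 -2.829
endloop
endfacet
facet normal -0.598 -0.801 0.027
outer loop
vertex -3.172 2.518 -3.997
vertex -2.67 2.211 -1.999
vertex -3.742 2.983 -2.829
endloop
endfacet
facet normal -0.413 0.337 0.846
outer loop
vertex -3.742 2.983 -2.829
vertex -1.708 3.502 -2.043
vertex -2.78 4.273 -2.873
endloop
endfacet
facet normal -0.687 0.494 -0.532
outer loop
vertex -2.78 4.273 -2.873
vertex -3.172 2.518 -3.997
vertex -3.742 2.983 -2.829
endloop
endfacet
facet normal 0.687 -0.494 0.532
outer loop
vertex -2.67 2.211 -1.999
vertex -1.138 3.037 -3.211
vertex -1.708 3.502 -2.043
endloop
endfacet
facet normal -0.597 -0.802 0.027
outer loop
vertex -2.1 1.747 -3.167
vertex -2.67 2.211 -1.999
vertex -3.172 2.518 -3.997
endloop
endfacet
facet normal 0.687 -0.494 0.532
outer loop
vertex -2.1 1.747 -3.167
vertex -1.138 3.037 -3.211
vertex -2.67 2.211 -1.999
endloop
endfacet
facet normal 0.598 0.801 -0.027
outer loop
vertex -1.708 3.502 -2.043
vertex -1.138 3.037 -3.211
vertex -2.78 4.273 -2.873
endloop
endfacet
facet normal -0.688 0.494 -0.532
outer loop
vertex -2.21 3.809 -4.041
vertex -3.172 2.518 -3.997
vertex -2.78 4.273 -2.873
endloop
endfacet
facet normal 0.598 0.801 -0.027
outer loop
vertex -2.78 4.273 -2.873
vertex -1.138 3.037 -3.211
vertex -2.21 3.809 -4.041
endloop
endfacet
facet normal 0.413 -0.337 -0.846
outer loop
vertex -2.21 3.809 -4.041
vertex -2.1 1.747 -3.167
vertex -3.172 2.518 -3.997
endloop
endfacet
facet normal 0.413 -0.337 -0.846
outer loop
vertex -1.138 3.037 -3.211
vertex -2.1 1.747 -3.167
vertex -2.21 3.809 -4.041
endloop
endfacet
facet normal -0.767 -0.327 -0.552
outer loop
vertex 2.692 -2.813 -2.467
vertex 2.267 -2.909 -1.82
vertex 2.381 -2.325 -2.324
endloop
endfacet
facet normal 0.374 0.472 -0.798
outer loop
vertex 2.692 -2.813 -2.467
vertex 2.381 -2.325 -2.324
vertex 3.858 -2.316 -1.627
endloop
endfacet
facet normal 0.374 0.472 -0.798
outer loop
vertex 3.858 -2.316 -1.627
vertex 2.381 -2.325 -2.324
vertex 3.546 -1.827 -1.484
endloop
endfacet
facet normal 0.767 0.328 0.552
outer loop
vertex 3.858 -2.316 -1.627
vertex 3.546 -1.827 -1.484
vertex 3.433 -2.411 -0.98
endloop
endfacet
facet normal -0.767 -0.327 -0.552
outer loop
vertex 2.381 -2.325 -2.324
vertex 2.267 -2.909 -1.82
vertex 2.003 -2.178 -1.886
endloop
endfacet
facet normal -0.104 0.912 -0.396
outer loop
vertex 2.381 -2.325 -2.324
vertex 2.003 -2.178 -1.886
vertex 3.546 -1.827 -1.484
endloop
endfacet
facet normal -0.104 0.912 -0.396
outer loop
vertex 3.546 -1.827 -1.484
vertex 2.003 -2.178 -1.886
vertex 3.168 -1.68 -1.046
endloop
endfacet
facet normal 0.767 0.328 0.552
outer loop
vertex 3.546 -1.827 -1.484
vertex 3.168 -1.68 -1.046
vertex 3.433 -2.411 -0.98
endloop
endfacet
facet normal -0.767 -0.327 -0.552
outer loop
vertex 2.003 -2.178 -1.886
vertex 2.267 -2.909 -1.82
vertex 1.78 -2.46 -1.409
endloop
endfacet
facet normal -0.522 0.818 0.240
outer loop
vertex 2.003 -2.178 -1.886
vertex 1.78 -2.46 -1.409
vertex 3.168 -1.68 -1.046
endloop
endfacet
facet normal -0.523 0.818 0.240
outer loop
vertex 3.168 -1.68 -1.046
vertex 1.78 -2.46 -1.409
vertex 2.945 -1.962 -0.57
endloop
endfacet
facet normal 0.766 0.328 0.553
outer loop
vertex 3.168 -1.68 -1.046
vertex 2.945 -1.962 -0.57
vertex 3.433 -2.411 -0.98
endloop
endfacet
facet normal -0.767 -0.327 -0.552
outer loop
vertex 1.78 -2.46 -1.409
vertex 2.267 -2.909 -1.82
vertex 1.842 -3.004 -1.173
endloop
endfacet
facet normal -0.633 0.246 0.734
outer loop
vertex 1.78 -2.46 -1.409
vertex 1.842 -3.004 -1.173
vertex 2.945 -1.962 -0.57
endloop
endfacet
facet normal -0.633 0.246 0.734
outer loop
vertex 2.945 -1.962 -0.57
vertex 1.842 -3.004 -1.173
vertex 3.008 -2.507 -0.333
endloop
endfacet
facet normal 0.766 0.329 0.552
outer loop
vertex 2.945 -1.962 -0.57
vertex 3.008 -2.507 -0.333
vertex 3.433 -2.411 -0.98
endloop
endfacet
facet normal -0.767 -0.328 -0.552
outer loop
vertex 1.842 -3.004 -1.173
vertex 2.267 -2.909 -1.82
vertex 2.154 -3.493 -1.316
endloop
endfacet
facet normal -0.374 -0.472 0.798
outer loop
vertex 1.842 -3.004 -1.173
vertex 2.154 -3.493 -1.316
vertex 3.008 -2.507 -0.333
endloop
endfacet
facet normal -0.374 -0.472 0.798
outer loop
vertex 3.008 -2.507 -0.333
vertex 2.154 -3.493 -1.316
vertex 3.319 -2.995 -0.476
endloop
endfacet
facet normal 0.767 0.327 0.552
outer loop
vertex 3.008 -2.507 -0.333
vertex 3.319 -2.995 -0.476
vertex 3.433 -2.411 -0.98
endloop
endfacet
facet normal -0.767 -0.328 -0.552
outer loop
vertex 2.154 -3.493 -1.316
vertex 2.267 -2.909 -1.82
vertex 2.532 -3.64 -1.754
endloop
endfacet
facet normal 0.104 -0.912 0.396
outer loop
vertex 2.154 -3.493 -1.316
vertex 2.532 -3.64 -1.754
vertex 3.319 -2.995 -0.476
endloop
endfacet
facet normal 0.104 -0.912 0.396
outer loop
vertex 3.319 -2.995 -0.476
vertex 2.532 -3.64 -1.754
vertex 3.697 -3.142 -0.914
endloop
endfacet
facet normal 0.767 0.327 0.552
outer loop
vertex 3.319 -2.995 -0.476
vertex 3.697 -3.142 -0.914
vertex 3.433 -2.411 -0.98
endloop
endfacet
facet normal -0.766 -0.328 -0.553
outer loop
vertex 2.532 -3.64 -1.754
vertex 2.267 -2.909 -1.82
vertex 2.755 -3.358 -2.23
endloop
endfacet
facet normal 0.523 -0.818 -0.240
outer loop
vertex 2.532 -3.64 -1.754
vertex 2.755 -3.358 -2.23
vertex 3.697 -3.142 -0.914
endloop
endfacet
facet normal 0.522 -0.818 -0.240
outer loop
vertex 3.697 -3.142 -0.914
vertex 2.755 -3.358 -2.23
vertex 3.92 -2.86 -1.391
endloop
endfacet
facet normal 0.767 0.327 0.552
outer loop
vertex 3.697 -3.142 -0.914
vertex 3.92 -2.86 -1.391
vertex 3.433 -2.411 -0.98
endloop
endfacet
facet normal -0.766 -0.329 -0.552
outer loop
vertex 2.755 -3.358 -2.23
vertex 2.267 -2.909 -1.82
vertex 2.692 -2.813 -2.467
endloop
endfacet
facet normal 0.633 -0.246 -0.734
outer loop
vertex 2.755 -3.358 -2.23
vertex 2.692 -2.813 -2.467
vertex 3.92 -2.86 -1.391
endloop
endfacet
facet normal 0.633 -0.246 -0.734
outer loop
vertex 3.92 -2.86 -1.391
vertex 2.692 -2.813 -2.467
vertex 3.858 -2.316 -1.627
endloop
endfacet
facet normal 0.767 0.327 0.552
outer loop
vertex 3.92 -2.86 -1.391
vertex 3.858 -2.316 -1.627
vertex 3.433 -2.411 -0.98
endloop
endfacet

endsolid


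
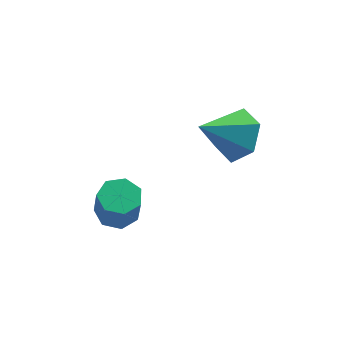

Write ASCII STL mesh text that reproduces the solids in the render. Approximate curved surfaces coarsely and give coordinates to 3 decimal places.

solid 
facet normal -0.060 0.278 -0.959
outer loop
vertex -3.304 -2.367 -2.161
vertex -3.864 -2.043 -2.032
vertex -3.244 -1.819 -2.006
endloop
endfacet
facet normal 0.993 -0.084 -0.087
outer loop
vertex -3.304 -2.367 -2.161
vertex -3.244 -1.819 -2.006
vertex -3.236 -2.682 -1.078
endloop
endfacet
facet normal 0.992 -0.086 -0.088
outer loop
vertex -3.236 -2.682 -1.078
vertex -3.244 -1.819 -2.006
vertex -3.175 -2.134 -0.923
endloop
endfacet
facet normal 0.061 -0.278 0.959
outer loop
vertex -3.236 -2.682 -1.078
vertex -3.175 -2.134 -0.923
vertex -3.796 -2.357 -0.948
endloop
endfacet
facet normal -0.061 0.279 -0.958
outer loop
vertex -3.244 -1.819 -2.006
vertex -3.864 -2.043 -2.032
vertex -3.651 -1.44 -1.87
endloop
endfacet
facet normal 0.701 0.696 0.158
outer loop
vertex -3.244 -1.819 -2.006
vertex -3.651 -1.44 -1.87
vertex -3.175 -2.134 -0.923
endloop
endfacet
facet normal 0.701 0.695 0.157
outer loop
vertex -3.175 -2.134 -0.923
vertex -3.651 -1.44 -1.87
vertex -3.582 -1.754 -0.787
endloop
endfacet
facet normal 0.061 -0.278 0.959
outer loop
vertex -3.175 -2.134 -0.923
vertex -3.582 -1.754 -0.787
vertex -3.796 -2.357 -0.948
endloop
endfacet
facet normal -0.060 0.279 -0.958
outer loop
vertex -3.651 -1.44 -1.87
vertex -3.864 -2.043 -2.032
vertex -4.218 -1.514 -1.856
endloop
endfacet
facet normal -0.117 0.952 0.283
outer loop
vertex -3.651 -1.44 -1.87
vertex -4.218 -1.514 -1.856
vertex -3.582 -1.754 -0.787
endloop
endfacet
facet normal -0.118 0.951 0.284
outer loop
vertex -3.582 -1.754 -0.787
vertex -4.218 -1.514 -1.856
vertex -4.149 -1.829 -0.772
endloop
endfacet
facet normal 0.062 -0.278 0.959
outer loop
vertex -3.582 -1.754 -0.787
vertex -4.149 -1.829 -0.772
vertex -3.796 -2.357 -0.948
endloop
endfacet
facet normal -0.061 0.278 -0.959
outer loop
vertex -4.218 -1.514 -1.856
vertex -3.864 -2.043 -2.032
vertex -4.52 -1.987 -1.974
endloop
endfacet
facet normal -0.848 0.492 0.197
outer loop
vertex -4.218 -1.514 -1.856
vertex -4.52 -1.987 -1.974
vertex -4.149 -1.829 -0.772
endloop
endfacet
facet normal -0.848 0.493 0.197
outer loop
vertex -4.149 -1.829 -0.772
vertex -4.52 -1.987 -1.974
vertex -4.451 -2.301 -0.891
endloop
endfacet
facet normal 0.059 -0.280 0.958
outer loop
vertex -4.149 -1.829 -0.772
vertex -4.451 -2.301 -0.891
vertex -3.796 -2.357 -0.948
endloop
endfacet
facet normal -0.061 0.277 -0.959
outer loop
vertex -4.52 -1.987 -1.974
vertex -3.864 -2.043 -2.032
vertex -4.327 -2.501 -2.135
endloop
endfacet
facet normal -0.939 -0.341 -0.039
outer loop
vertex -4.52 -1.987 -1.974
vertex -4.327 -2.501 -2.135
vertex -4.451 -2.301 -0.891
endloop
endfacet
facet normal -0.940 -0.338 -0.039
outer loop
vertex -4.451 -2.301 -0.891
vertex -4.327 -2.501 -2.135
vertex -4.259 -2.816 -1.052
endloop
endfacet
facet normal 0.060 -0.277 0.959
outer loop
vertex -4.451 -2.301 -0.891
vertex -4.259 -2.816 -1.052
vertex -3.796 -2.357 -0.948
endloop
endfacet
facet normal -0.062 0.278 -0.959
outer loop
vertex -4.327 -2.501 -2.135
vertex -3.864 -2.043 -2.032
vertex -3.787 -2.671 -2.219
endloop
endfacet
facet normal -0.326 -0.913 -0.245
outer loop
vertex -4.327 -2.501 -2.135
vertex -3.787 -2.671 -2.219
vertex -4.259 -2.816 -1.052
endloop
endfacet
facet normal -0.324 -0.914 -0.244
outer loop
vertex -4.259 -2.816 -1.052
vertex -3.787 -2.671 -2.219
vertex -3.718 -2.985 -1.136
endloop
endfacet
facet normal 0.062 -0.279 0.958
outer loop
vertex -4.259 -2.816 -1.052
vertex -3.718 -2.985 -1.136
vertex -3.796 -2.357 -0.948
endloop
endfacet
facet normal -0.060 0.278 -0.959
outer loop
vertex -3.787 -2.671 -2.219
vertex -3.864 -2.043 -2.032
vertex -3.304 -2.367 -2.161
endloop
endfacet
facet normal 0.536 -0.801 -0.266
outer loop
vertex -3.787 -2.671 -2.219
vertex -3.304 -2.367 -2.161
vertex -3.718 -2.985 -1.136
endloop
endfacet
facet normal 0.536 -0.801 -0.267
outer loop
vertex -3.718 -2.985 -1.136
vertex -3.304 -2.367 -2.161
vertex -3.236 -2.682 -1.078
endloop
endfacet
facet normal 0.060 -0.279 0.958
outer loop
vertex -3.718 -2.985 -1.136
vertex -3.236 -2.682 -1.078
vertex -3.796 -2.357 -0.948
endloop
endfacet
facet normal 0.751 0.256 -0.609
outer loop
vertex 0.197 -1.817 1.447
vertex -0.402 -1.623 0.79
vertex -0.146 -0.977 1.377
endloop
endfacet
facet normal 0.142 0.140 0.980
outer loop
vertex 0.197 -1.817 1.447
vertex -0.146 -0.977 1.377
vertex -1.558 -2.017 1.73
endloop
endfacet
facet normal 0.751 0.256 -0.609
outer loop
vertex -0.146 -0.977 1.377
vertex -0.402 -1.623 0.79
vertex -0.745 -0.783 0.72
endloop
endfacet
facet normal -0.390 0.723 0.570
outer loop
vertex -0.146 -0.977 1.377
vertex -0.745 -0.783 0.72
vertex -1.558 -2.017 1.73
endloop
endfacet
facet normal 0.750 0.255 -0.611
outer loop
vertex -0.745 -0.783 0.72
vertex -0.402 -1.623 0.79
vertex -1.002 -1.43 0.134
endloop
endfacet
facet normal -0.874 0.467 -0.133
outer loop
vertex -0.745 -0.783 0.72
vertex -1.002 -1.43 0.134
vertex -1.558 -2.017 1.73
endloop
endfacet
facet normal 0.750 0.255 -0.611
outer loop
vertex -1.002 -1.43 0.134
vertex -0.402 -1.623 0.79
vertex -0.659 -2.27 0.204
endloop
endfacet
facet normal -0.825 -0.372 -0.424
outer loop
vertex -1.002 -1.43 0.134
vertex -0.659 -2.27 0.204
vertex -1.558 -2.017 1.73
endloop
endfacet
facet normal 0.750 0.255 -0.610
outer loop
vertex -0.659 -2.27 0.204
vertex -0.402 -1.623 0.79
vertex -0.06 -2.463 0.86
endloop
endfacet
facet normal -0.293 -0.956 -0.014
outer loop
vertex -0.659 -2.27 0.204
vertex -0.06 -2.463 0.86
vertex -1.558 -2.017 1.73
endloop
endfacet
facet normal 0.751 0.255 -0.609
outer loop
vertex -0.06 -2.463 0.86
vertex -0.402 -1.623 0.79
vertex 0.197 -1.817 1.447
endloop
endfacet
facet normal 0.191 -0.701 0.688
outer loop
vertex -0.06 -2.463 0.86
vertex 0.197 -1.817 1.447
vertex -1.558 -2.017 1.73
endloop
endfacet

endsolid


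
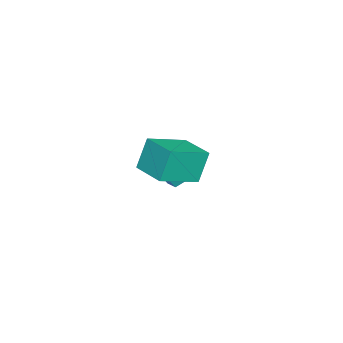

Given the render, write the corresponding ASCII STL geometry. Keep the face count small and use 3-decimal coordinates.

solid 
facet normal -0.758 0.539 -0.368
outer loop
vertex 1.737 0.997 4.119
vertex 2.754 2.492 4.212
vertex 2.307 0.708 2.522
endloop
endfacet
facet normal -0.562 -0.825 -0.051
outer loop
vertex 3.966 -0.472 3.328
vertex 1.737 0.997 4.119
vertex 2.307 0.708 2.522
endloop
endfacet
facet normal -0.758 0.539 -0.368
outer loop
vertex 2.307 0.708 2.522
vertex 2.754 2.492 4.212
vertex 3.324 2.202 2.615
endloop
endfacet
facet normal 0.332 -0.168 -0.928
outer loop
vertex 3.324 2.202 2.615
vertex 3.966 -0.472 3.328
vertex 2.307 0.708 2.522
endloop
endfacet
facet normal -0.332 0.168 0.928
outer loop
vertex 1.737 0.997 4.119
vertex 4.413 1.312 5.018
vertex 2.754 2.492 4.212
endloop
endfacet
facet normal -0.562 -0.826 -0.051
outer loop
vertex 3.396 -0.182 4.925
vertex 1.737 0.997 4.119
vertex 3.966 -0.472 3.328
endloop
endfacet
facet normal -0.332 0.168 0.928
outer loop
vertex 3.396 -0.182 4.925
vertex 4.413 1.312 5.018
vertex 1.737 0.997 4.119
endloop
endfacet
facet normal 0.562 0.825 0.051
outer loop
vertex 2.754 2.492 4.212
vertex 4.413 1.312 5.018
vertex 3.324 2.202 2.615
endloop
endfacet
facet normal 0.332 -0.168 -0.928
outer loop
vertex 4.983 1.023 3.421
vertex 3.966 -0.472 3.328
vertex 3.324 2.202 2.615
endloop
endfacet
facet normal 0.562 0.826 0.051
outer loop
vertex 3.324 2.202 2.615
vertex 4.413 1.312 5.018
vertex 4.983 1.023 3.421
endloop
endfacet
facet normal 0.758 -0.538 0.368
outer loop
vertex 4.983 1.023 3.421
vertex 3.396 -0.182 4.925
vertex 3.966 -0.472 3.328
endloop
endfacet
facet normal 0.758 -0.539 0.368
outer loop
vertex 4.413 1.312 5.018
vertex 3.396 -0.182 4.925
vertex 4.983 1.023 3.421
endloop
endfacet
facet normal -0.499 0.598 -0.627
outer loop
vertex -1.143 -0.014 -0.56
vertex -1.833 -0.636 -0.604
vertex -1.728 0.073 -0.012
endloop
endfacet
facet normal 0.629 0.504 0.592
outer loop
vertex -1.143 -0.014 -0.56
vertex -1.728 0.073 -0.012
vertex -0.827 -1.844 0.664
endloop
endfacet
facet normal -0.498 0.598 -0.628
outer loop
vertex -1.728 0.073 -0.012
vertex -1.833 -0.636 -0.604
vertex -2.393 -0.373 0.09
endloop
endfacet
facet normal -0.060 0.307 0.950
outer loop
vertex -1.728 0.073 -0.012
vertex -2.393 -0.373 0.09
vertex -0.827 -1.844 0.664
endloop
endfacet
facet normal -0.497 0.598 -0.628
outer loop
vertex -2.393 -0.373 0.09
vertex -1.833 -0.636 -0.604
vertex -2.636 -1.017 -0.331
endloop
endfacet
facet normal -0.560 -0.295 0.774
outer loop
vertex -2.393 -0.373 0.09
vertex -2.636 -1.017 -0.331
vertex -0.827 -1.844 0.664
endloop
endfacet
facet normal -0.497 0.598 -0.628
outer loop
vertex -2.636 -1.017 -0.331
vertex -1.833 -0.636 -0.604
vertex -2.274 -1.374 -0.958
endloop
endfacet
facet normal -0.495 -0.846 0.196
outer loop
vertex -2.636 -1.017 -0.331
vertex -2.274 -1.374 -0.958
vertex -0.827 -1.844 0.664
endloop
endfacet
facet normal -0.497 0.598 -0.628
outer loop
vertex -2.274 -1.374 -0.958
vertex -1.833 -0.636 -0.604
vertex -1.58 -1.175 -1.318
endloop
endfacet
facet normal 0.087 -0.933 -0.348
outer loop
vertex -2.274 -1.374 -0.958
vertex -1.58 -1.175 -1.318
vertex -0.827 -1.844 0.664
endloop
endfacet
facet normal -0.498 0.598 -0.628
outer loop
vertex -1.58 -1.175 -1.318
vertex -1.833 -0.636 -0.604
vertex -1.076 -0.57 -1.141
endloop
endfacet
facet normal 0.747 -0.491 -0.449
outer loop
vertex -1.58 -1.175 -1.318
vertex -1.076 -0.57 -1.141
vertex -0.827 -1.844 0.664
endloop
endfacet
facet normal -0.498 0.597 -0.629
outer loop
vertex -1.076 -0.57 -1.141
vertex -1.833 -0.636 -0.604
vertex -1.143 -0.014 -0.56
endloop
endfacet
facet normal 0.988 0.151 -0.030
outer loop
vertex -1.076 -0.57 -1.141
vertex -1.143 -0.014 -0.56
vertex -0.827 -1.844 0.664
endloop
endfacet

endsolid


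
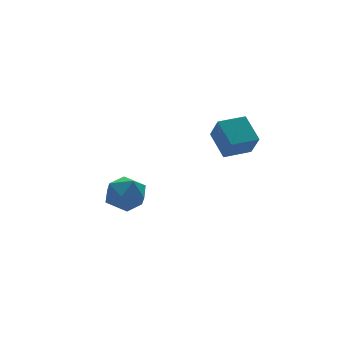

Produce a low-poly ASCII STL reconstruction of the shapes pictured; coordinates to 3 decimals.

solid 
facet normal -0.998 0.056 -0.021
outer loop
vertex 1.128 -1.817 3.751
vertex 1.166 -0.915 4.361
vertex 1.176 -1.271 2.939
endloop
endfacet
facet normal -0.034 -0.828 -0.559
outer loop
vertex 2.154 -1.325 2.959
vertex 1.128 -1.817 3.751
vertex 1.176 -1.271 2.939
endloop
endfacet
facet normal -0.998 0.056 -0.021
outer loop
vertex 1.176 -1.271 2.939
vertex 1.166 -0.915 4.361
vertex 1.214 -0.368 3.549
endloop
endfacet
facet normal 0.048 0.558 -0.829
outer loop
vertex 1.214 -0.368 3.549
vertex 2.154 -1.325 2.959
vertex 1.176 -1.271 2.939
endloop
endfacet
facet normal -0.048 -0.558 0.828
outer loop
vertex 1.128 -1.817 3.751
vertex 2.144 -0.969 4.381
vertex 1.166 -0.915 4.361
endloop
endfacet
facet normal -0.035 -0.828 -0.560
outer loop
vertex 2.106 -1.872 3.771
vertex 1.128 -1.817 3.751
vertex 2.154 -1.325 2.959
endloop
endfacet
facet normal -0.048 -0.558 0.829
outer loop
vertex 2.106 -1.872 3.771
vertex 2.144 -0.969 4.381
vertex 1.128 -1.817 3.751
endloop
endfacet
facet normal 0.034 0.828 0.560
outer loop
vertex 1.166 -0.915 4.361
vertex 2.144 -0.969 4.381
vertex 1.214 -0.368 3.549
endloop
endfacet
facet normal 0.048 0.558 -0.828
outer loop
vertex 2.192 -0.423 3.569
vertex 2.154 -1.325 2.959
vertex 1.214 -0.368 3.549
endloop
endfacet
facet normal 0.035 0.828 0.559
outer loop
vertex 1.214 -0.368 3.549
vertex 2.144 -0.969 4.381
vertex 2.192 -0.423 3.569
endloop
endfacet
facet normal 0.998 -0.056 0.021
outer loop
vertex 2.192 -0.423 3.569
vertex 2.106 -1.872 3.771
vertex 2.154 -1.325 2.959
endloop
endfacet
facet normal 0.998 -0.056 0.021
outer loop
vertex 2.144 -0.969 4.381
vertex 2.106 -1.872 3.771
vertex 2.192 -0.423 3.569
endloop
endfacet
facet normal -0.335 0.764 0.552
outer loop
vertex -0.537 3.425 -0.362
vertex -0.72 2.912 0.237
vertex 0.012 3.255 0.207
endloop
endfacet
facet normal 0.186 0.976 0.112
outer loop
vertex -0.537 3.425 -0.362
vertex 0.012 3.255 0.207
vertex 0.235 3.302 -0.57
endloop
endfacet
facet normal -0.018 0.831 -0.556
outer loop
vertex -0.537 3.425 -0.362
vertex 0.235 3.302 -0.57
vertex -0.359 2.988 -1.02
endloop
endfacet
facet normal -0.663 0.528 -0.530
outer loop
vertex -0.537 3.425 -0.362
vertex -0.359 2.988 -1.02
vertex -0.95 2.747 -0.521
endloop
endfacet
facet normal -0.859 0.487 0.155
outer loop
vertex -0.537 3.425 -0.362
vertex -0.95 2.747 -0.521
vertex -0.72 2.912 0.237
endloop
endfacet
facet normal 0.767 0.589 0.256
outer loop
vertex 0.235 3.302 -0.57
vertex 0.012 3.255 0.207
vertex 0.53 2.713 -0.099
endloop
endfacet
facet normal -0.075 0.245 0.967
outer loop
vertex 0.012 3.255 0.207
vertex -0.72 2.912 0.237
vertex -0.061 2.472 0.4
endloop
endfacet
facet normal -0.924 -0.203 0.325
outer loop
vertex -0.72 2.912 0.237
vertex -0.95 2.747 -0.521
vertex -0.655 2.158 -0.05
endloop
endfacet
facet normal -0.606 -0.137 -0.784
outer loop
vertex -0.95 2.747 -0.521
vertex -0.359 2.988 -1.02
vertex -0.432 2.205 -0.827
endloop
endfacet
facet normal 0.440 0.352 -0.826
outer loop
vertex -0.359 2.988 -1.02
vertex 0.235 3.302 -0.57
vertex 0.3 2.548 -0.857
endloop
endfacet
facet normal 0.663 -0.528 0.530
outer loop
vertex 0.117 2.035 -0.258
vertex 0.53 2.713 -0.099
vertex -0.061 2.472 0.4
endloop
endfacet
facet normal 0.018 -0.831 0.556
outer loop
vertex 0.117 2.035 -0.258
vertex -0.061 2.472 0.4
vertex -0.655 2.158 -0.05
endloop
endfacet
facet normal -0.186 -0.976 -0.112
outer loop
vertex 0.117 2.035 -0.258
vertex -0.655 2.158 -0.05
vertex -0.432 2.205 -0.827
endloop
endfacet
facet normal 0.335 -0.764 -0.552
outer loop
vertex 0.117 2.035 -0.258
vertex -0.432 2.205 -0.827
vertex 0.3 2.548 -0.857
endloop
endfacet
facet normal 0.859 -0.487 -0.155
outer loop
vertex 0.117 2.035 -0.258
vertex 0.3 2.548 -0.857
vertex 0.53 2.713 -0.099
endloop
endfacet
facet normal 0.606 0.137 0.784
outer loop
vertex -0.061 2.472 0.4
vertex 0.53 2.713 -0.099
vertex 0.012 3.255 0.207
endloop
endfacet
facet normal -0.440 -0.352 0.826
outer loop
vertex -0.655 2.158 -0.05
vertex -0.061 2.472 0.4
vertex -0.72 2.912 0.237
endloop
endfacet
facet normal -0.767 -0.589 -0.256
outer loop
vertex -0.432 2.205 -0.827
vertex -0.655 2.158 -0.05
vertex -0.95 2.747 -0.521
endloop
endfacet
facet normal 0.075 -0.245 -0.967
outer loop
vertex 0.3 2.548 -0.857
vertex -0.432 2.205 -0.827
vertex -0.359 2.988 -1.02
endloop
endfacet
facet normal 0.924 0.203 -0.325
outer loop
vertex 0.53 2.713 -0.099
vertex 0.3 2.548 -0.857
vertex 0.235 3.302 -0.57
endloop
endfacet

endsolid


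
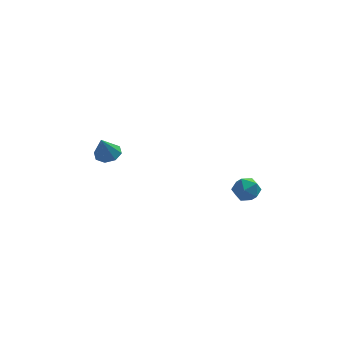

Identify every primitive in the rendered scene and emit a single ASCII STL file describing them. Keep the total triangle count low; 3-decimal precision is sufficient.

solid 
facet normal -0.797 0.265 0.543
outer loop
vertex 2.479 -1.494 2.4
vertex 2.936 -1.261 2.957
vertex 2.726 -0.779 2.413
endloop
endfacet
facet normal -0.933 0.325 -0.157
outer loop
vertex 2.479 -1.494 2.4
vertex 2.726 -0.779 2.413
vertex 2.703 -1.16 1.759
endloop
endfacet
facet normal -0.833 -0.315 -0.455
outer loop
vertex 2.479 -1.494 2.4
vertex 2.703 -1.16 1.759
vertex 2.898 -1.877 1.899
endloop
endfacet
facet normal -0.635 -0.770 0.058
outer loop
vertex 2.479 -1.494 2.4
vertex 2.898 -1.877 1.899
vertex 3.042 -1.94 2.64
endloop
endfacet
facet normal -0.613 -0.411 0.675
outer loop
vertex 2.479 -1.494 2.4
vertex 3.042 -1.94 2.64
vertex 2.936 -1.261 2.957
endloop
endfacet
facet normal -0.456 0.776 -0.436
outer loop
vertex 2.703 -1.16 1.759
vertex 2.726 -0.779 2.413
vertex 3.298 -0.72 1.92
endloop
endfacet
facet normal -0.237 0.680 0.694
outer loop
vertex 2.726 -0.779 2.413
vertex 2.936 -1.261 2.957
vertex 3.442 -0.783 2.661
endloop
endfacet
facet normal 0.061 -0.414 0.908
outer loop
vertex 2.936 -1.261 2.957
vertex 3.042 -1.94 2.64
vertex 3.637 -1.5 2.801
endloop
endfacet
facet normal 0.025 -0.996 -0.090
outer loop
vertex 3.042 -1.94 2.64
vertex 2.898 -1.877 1.899
vertex 3.614 -1.881 2.147
endloop
endfacet
facet normal -0.293 -0.259 -0.920
outer loop
vertex 2.898 -1.877 1.899
vertex 2.703 -1.16 1.759
vertex 3.404 -1.399 1.603
endloop
endfacet
facet normal 0.635 0.770 -0.058
outer loop
vertex 3.861 -1.166 2.16
vertex 3.298 -0.72 1.92
vertex 3.442 -0.783 2.661
endloop
endfacet
facet normal 0.833 0.315 0.455
outer loop
vertex 3.861 -1.166 2.16
vertex 3.442 -0.783 2.661
vertex 3.637 -1.5 2.801
endloop
endfacet
facet normal 0.933 -0.325 0.157
outer loop
vertex 3.861 -1.166 2.16
vertex 3.637 -1.5 2.801
vertex 3.614 -1.881 2.147
endloop
endfacet
facet normal 0.797 -0.265 -0.543
outer loop
vertex 3.861 -1.166 2.16
vertex 3.614 -1.881 2.147
vertex 3.404 -1.399 1.603
endloop
endfacet
facet normal 0.613 0.411 -0.675
outer loop
vertex 3.861 -1.166 2.16
vertex 3.404 -1.399 1.603
vertex 3.298 -0.72 1.92
endloop
endfacet
facet normal -0.025 0.996 0.090
outer loop
vertex 3.442 -0.783 2.661
vertex 3.298 -0.72 1.92
vertex 2.726 -0.779 2.413
endloop
endfacet
facet normal 0.293 0.259 0.920
outer loop
vertex 3.637 -1.5 2.801
vertex 3.442 -0.783 2.661
vertex 2.936 -1.261 2.957
endloop
endfacet
facet normal 0.456 -0.776 0.436
outer loop
vertex 3.614 -1.881 2.147
vertex 3.637 -1.5 2.801
vertex 3.042 -1.94 2.64
endloop
endfacet
facet normal 0.237 -0.680 -0.694
outer loop
vertex 3.404 -1.399 1.603
vertex 3.614 -1.881 2.147
vertex 2.898 -1.877 1.899
endloop
endfacet
facet normal -0.061 0.414 -0.908
outer loop
vertex 3.298 -0.72 1.92
vertex 3.404 -1.399 1.603
vertex 2.703 -1.16 1.759
endloop
endfacet
facet normal 0.214 0.338 -0.916
outer loop
vertex -2.881 1.669 2.255
vertex -3.259 2.234 2.375
vertex -2.597 2.061 2.466
endloop
endfacet
facet normal 0.642 -0.668 0.377
outer loop
vertex -2.881 1.669 2.255
vertex -2.597 2.061 2.466
vertex -3.541 1.786 3.585
endloop
endfacet
facet normal 0.214 0.339 -0.916
outer loop
vertex -2.597 2.061 2.466
vertex -3.259 2.234 2.375
vertex -2.701 2.554 2.624
endloop
endfacet
facet normal 0.769 -0.042 0.638
outer loop
vertex -2.597 2.061 2.466
vertex -2.701 2.554 2.624
vertex -3.541 1.786 3.585
endloop
endfacet
facet normal 0.214 0.340 -0.916
outer loop
vertex -2.701 2.554 2.624
vertex -3.259 2.234 2.375
vertex -3.131 2.86 2.637
endloop
endfacet
facet normal 0.393 0.520 0.759
outer loop
vertex -2.701 2.554 2.624
vertex -3.131 2.86 2.637
vertex -3.541 1.786 3.585
endloop
endfacet
facet normal 0.214 0.340 -0.916
outer loop
vertex -3.131 2.86 2.637
vertex -3.259 2.234 2.375
vertex -3.637 2.798 2.496
endloop
endfacet
facet normal -0.271 0.693 0.668
outer loop
vertex -3.131 2.86 2.637
vertex -3.637 2.798 2.496
vertex -3.541 1.786 3.585
endloop
endfacet
facet normal 0.213 0.339 -0.916
outer loop
vertex -3.637 2.798 2.496
vertex -3.259 2.234 2.375
vertex -3.921 2.407 2.285
endloop
endfacet
facet normal -0.827 0.374 0.420
outer loop
vertex -3.637 2.798 2.496
vertex -3.921 2.407 2.285
vertex -3.541 1.786 3.585
endloop
endfacet
facet normal 0.213 0.338 -0.917
outer loop
vertex -3.921 2.407 2.285
vertex -3.259 2.234 2.375
vertex -3.817 1.913 2.127
endloop
endfacet
facet normal -0.955 -0.252 0.159
outer loop
vertex -3.921 2.407 2.285
vertex -3.817 1.913 2.127
vertex -3.541 1.786 3.585
endloop
endfacet
facet normal 0.212 0.339 -0.917
outer loop
vertex -3.817 1.913 2.127
vertex -3.259 2.234 2.375
vertex -3.386 1.608 2.114
endloop
endfacet
facet normal -0.576 -0.816 0.038
outer loop
vertex -3.817 1.913 2.127
vertex -3.386 1.608 2.114
vertex -3.541 1.786 3.585
endloop
endfacet
facet normal 0.215 0.338 -0.916
outer loop
vertex -3.386 1.608 2.114
vertex -3.259 2.234 2.375
vertex -2.881 1.669 2.255
endloop
endfacet
facet normal 0.084 -0.988 0.128
outer loop
vertex -3.386 1.608 2.114
vertex -2.881 1.669 2.255
vertex -3.541 1.786 3.585
endloop
endfacet

endsolid


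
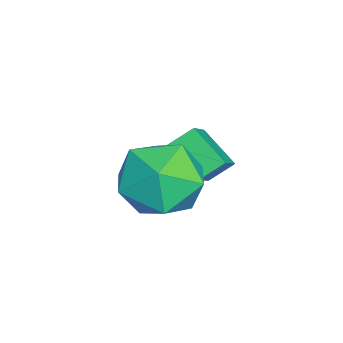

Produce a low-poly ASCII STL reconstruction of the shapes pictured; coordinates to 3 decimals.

solid 
facet normal 0.133 -0.088 0.987
outer loop
vertex -0.565 0.914 3.072
vertex -0.386 -0.243 2.945
vertex 0.524 0.504 2.889
endloop
endfacet
facet normal 0.337 0.556 0.759
outer loop
vertex -0.565 0.914 3.072
vertex 0.524 0.504 2.889
vertex 0.162 1.478 2.336
endloop
endfacet
facet normal -0.222 0.867 0.445
outer loop
vertex -0.565 0.914 3.072
vertex 0.162 1.478 2.336
vertex -0.972 1.334 2.05
endloop
endfacet
facet normal -0.774 0.415 0.479
outer loop
vertex -0.565 0.914 3.072
vertex -0.972 1.334 2.05
vertex -1.31 0.271 2.426
endloop
endfacet
facet normal -0.554 -0.175 0.814
outer loop
vertex -0.565 0.914 3.072
vertex -1.31 0.271 2.426
vertex -0.386 -0.243 2.945
endloop
endfacet
facet normal 0.845 0.465 0.266
outer loop
vertex 0.162 1.478 2.336
vertex 0.524 0.504 2.889
vertex 0.79 0.669 1.754
endloop
endfacet
facet normal 0.513 -0.578 0.635
outer loop
vertex 0.524 0.504 2.889
vertex -0.386 -0.243 2.945
vertex 0.452 -0.394 2.13
endloop
endfacet
facet normal -0.598 -0.719 0.354
outer loop
vertex -0.386 -0.243 2.945
vertex -1.31 0.271 2.426
vertex -0.682 -0.538 1.844
endloop
endfacet
facet normal -0.953 0.236 -0.189
outer loop
vertex -1.31 0.271 2.426
vertex -0.972 1.334 2.05
vertex -1.044 0.436 1.291
endloop
endfacet
facet normal -0.062 0.968 -0.243
outer loop
vertex -0.972 1.334 2.05
vertex 0.162 1.478 2.336
vertex -0.134 1.183 1.235
endloop
endfacet
facet normal 0.774 -0.415 -0.479
outer loop
vertex 0.045 0.026 1.108
vertex 0.79 0.669 1.754
vertex 0.452 -0.394 2.13
endloop
endfacet
facet normal 0.222 -0.867 -0.445
outer loop
vertex 0.045 0.026 1.108
vertex 0.452 -0.394 2.13
vertex -0.682 -0.538 1.844
endloop
endfacet
facet normal -0.337 -0.556 -0.759
outer loop
vertex 0.045 0.026 1.108
vertex -0.682 -0.538 1.844
vertex -1.044 0.436 1.291
endloop
endfacet
facet normal -0.133 0.088 -0.987
outer loop
vertex 0.045 0.026 1.108
vertex -1.044 0.436 1.291
vertex -0.134 1.183 1.235
endloop
endfacet
facet normal 0.554 0.175 -0.814
outer loop
vertex 0.045 0.026 1.108
vertex -0.134 1.183 1.235
vertex 0.79 0.669 1.754
endloop
endfacet
facet normal 0.953 -0.236 0.189
outer loop
vertex 0.452 -0.394 2.13
vertex 0.79 0.669 1.754
vertex 0.524 0.504 2.889
endloop
endfacet
facet normal 0.062 -0.968 0.243
outer loop
vertex -0.682 -0.538 1.844
vertex 0.452 -0.394 2.13
vertex -0.386 -0.243 2.945
endloop
endfacet
facet normal -0.845 -0.465 -0.266
outer loop
vertex -1.044 0.436 1.291
vertex -0.682 -0.538 1.844
vertex -1.31 0.271 2.426
endloop
endfacet
facet normal -0.513 0.578 -0.635
outer loop
vertex -0.134 1.183 1.235
vertex -1.044 0.436 1.291
vertex -0.972 1.334 2.05
endloop
endfacet
facet normal 0.598 0.719 -0.354
outer loop
vertex 0.79 0.669 1.754
vertex -0.134 1.183 1.235
vertex 0.162 1.478 2.336
endloop
endfacet
facet normal -0.534 -0.647 0.545
outer loop
vertex -1.826 0.434 2.076
vertex -2.086 1.035 2.535
vertex -2.77 0.589 1.335
endloop
endfacet
facet normal 0.327 -0.752 -0.573
outer loop
vertex -2.114 1.385 0.665
vertex -1.826 0.434 2.076
vertex -2.77 0.589 1.335
endloop
endfacet
facet normal -0.534 -0.647 0.545
outer loop
vertex -2.77 0.589 1.335
vertex -2.086 1.035 2.535
vertex -3.031 1.191 1.794
endloop
endfacet
facet normal -0.780 0.128 -0.612
outer loop
vertex -3.031 1.191 1.794
vertex -2.114 1.385 0.665
vertex -2.77 0.589 1.335
endloop
endfacet
facet normal 0.781 -0.129 0.611
outer loop
vertex -1.826 0.434 2.076
vertex -1.43 1.831 1.865
vertex -2.086 1.035 2.535
endloop
endfacet
facet normal 0.325 -0.752 -0.573
outer loop
vertex -1.169 1.229 1.406
vertex -1.826 0.434 2.076
vertex -2.114 1.385 0.665
endloop
endfacet
facet normal 0.780 -0.129 0.612
outer loop
vertex -1.169 1.229 1.406
vertex -1.43 1.831 1.865
vertex -1.826 0.434 2.076
endloop
endfacet
facet normal -0.326 0.751 0.574
outer loop
vertex -2.086 1.035 2.535
vertex -1.43 1.831 1.865
vertex -3.031 1.191 1.794
endloop
endfacet
facet normal -0.780 0.130 -0.612
outer loop
vertex -2.374 1.986 1.124
vertex -2.114 1.385 0.665
vertex -3.031 1.191 1.794
endloop
endfacet
facet normal -0.326 0.752 0.573
outer loop
vertex -3.031 1.191 1.794
vertex -1.43 1.831 1.865
vertex -2.374 1.986 1.124
endloop
endfacet
facet normal 0.534 0.647 -0.545
outer loop
vertex -2.374 1.986 1.124
vertex -1.169 1.229 1.406
vertex -2.114 1.385 0.665
endloop
endfacet
facet normal 0.534 0.647 -0.545
outer loop
vertex -1.43 1.831 1.865
vertex -1.169 1.229 1.406
vertex -2.374 1.986 1.124
endloop
endfacet

endsolid


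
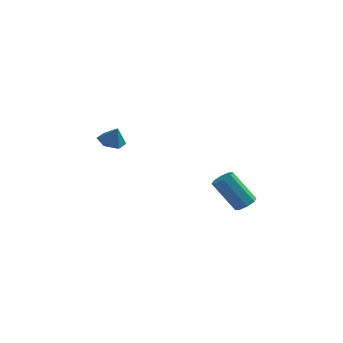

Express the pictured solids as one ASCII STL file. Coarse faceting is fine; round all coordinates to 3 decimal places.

solid 
facet normal 0.586 -0.021 -0.810
outer loop
vertex 4.847 0.524 -2.165
vertex 4.358 0.758 -2.525
vertex 4.843 1.021 -2.181
endloop
endfacet
facet normal 0.810 0.025 0.586
outer loop
vertex 4.847 0.524 -2.165
vertex 4.843 1.021 -2.181
vertex 3.61 0.569 -0.456
endloop
endfacet
facet normal 0.810 0.025 0.586
outer loop
vertex 3.61 0.569 -0.456
vertex 4.843 1.021 -2.181
vertex 3.606 1.066 -0.472
endloop
endfacet
facet normal -0.586 0.021 0.810
outer loop
vertex 3.61 0.569 -0.456
vertex 3.606 1.066 -0.472
vertex 3.122 0.802 -0.815
endloop
endfacet
facet normal 0.586 -0.021 -0.810
outer loop
vertex 4.843 1.021 -2.181
vertex 4.358 0.758 -2.525
vertex 4.555 1.364 -2.398
endloop
endfacet
facet normal 0.567 0.724 0.392
outer loop
vertex 4.843 1.021 -2.181
vertex 4.555 1.364 -2.398
vertex 3.606 1.066 -0.472
endloop
endfacet
facet normal 0.568 0.723 0.392
outer loop
vertex 3.606 1.066 -0.472
vertex 4.555 1.364 -2.398
vertex 3.319 1.409 -0.689
endloop
endfacet
facet normal -0.586 0.022 0.810
outer loop
vertex 3.606 1.066 -0.472
vertex 3.319 1.409 -0.689
vertex 3.122 0.802 -0.815
endloop
endfacet
facet normal 0.586 -0.021 -0.810
outer loop
vertex 4.555 1.364 -2.398
vertex 4.358 0.758 -2.525
vertex 4.152 1.352 -2.689
endloop
endfacet
facet normal -0.007 0.999 -0.031
outer loop
vertex 4.555 1.364 -2.398
vertex 4.152 1.352 -2.689
vertex 3.319 1.409 -0.689
endloop
endfacet
facet normal -0.009 0.999 -0.032
outer loop
vertex 3.319 1.409 -0.689
vertex 4.152 1.352 -2.689
vertex 2.915 1.396 -0.98
endloop
endfacet
facet normal -0.585 0.021 0.811
outer loop
vertex 3.319 1.409 -0.689
vertex 2.915 1.396 -0.98
vertex 3.122 0.802 -0.815
endloop
endfacet
facet normal 0.586 -0.020 -0.810
outer loop
vertex 4.152 1.352 -2.689
vertex 4.358 0.758 -2.525
vertex 3.87 0.991 -2.884
endloop
endfacet
facet normal -0.579 0.688 -0.437
outer loop
vertex 4.152 1.352 -2.689
vertex 3.87 0.991 -2.884
vertex 2.915 1.396 -0.98
endloop
endfacet
facet normal -0.578 0.689 -0.437
outer loop
vertex 2.915 1.396 -0.98
vertex 3.87 0.991 -2.884
vertex 2.633 1.036 -1.175
endloop
endfacet
facet normal -0.586 0.021 0.810
outer loop
vertex 2.915 1.396 -0.98
vertex 2.633 1.036 -1.175
vertex 3.122 0.802 -0.815
endloop
endfacet
facet normal 0.586 -0.021 -0.810
outer loop
vertex 3.87 0.991 -2.884
vertex 4.358 0.758 -2.525
vertex 3.874 0.494 -2.868
endloop
endfacet
facet normal -0.810 -0.025 -0.586
outer loop
vertex 3.87 0.991 -2.884
vertex 3.874 0.494 -2.868
vertex 2.633 1.036 -1.175
endloop
endfacet
facet normal -0.810 -0.025 -0.586
outer loop
vertex 2.633 1.036 -1.175
vertex 3.874 0.494 -2.868
vertex 2.637 0.539 -1.159
endloop
endfacet
facet normal -0.586 0.021 0.810
outer loop
vertex 2.633 1.036 -1.175
vertex 2.637 0.539 -1.159
vertex 3.122 0.802 -0.815
endloop
endfacet
facet normal 0.586 -0.022 -0.810
outer loop
vertex 3.874 0.494 -2.868
vertex 4.358 0.758 -2.525
vertex 4.161 0.151 -2.651
endloop
endfacet
facet normal -0.568 -0.723 -0.392
outer loop
vertex 3.874 0.494 -2.868
vertex 4.161 0.151 -2.651
vertex 2.637 0.539 -1.159
endloop
endfacet
facet normal -0.568 -0.724 -0.391
outer loop
vertex 2.637 0.539 -1.159
vertex 4.161 0.151 -2.651
vertex 2.925 0.196 -0.942
endloop
endfacet
facet normal -0.586 0.021 0.810
outer loop
vertex 2.637 0.539 -1.159
vertex 2.925 0.196 -0.942
vertex 3.122 0.802 -0.815
endloop
endfacet
facet normal 0.585 -0.021 -0.811
outer loop
vertex 4.161 0.151 -2.651
vertex 4.358 0.758 -2.525
vertex 4.565 0.164 -2.36
endloop
endfacet
facet normal 0.009 -0.999 0.033
outer loop
vertex 4.161 0.151 -2.651
vertex 4.565 0.164 -2.36
vertex 2.925 0.196 -0.942
endloop
endfacet
facet normal 0.007 -0.999 0.031
outer loop
vertex 2.925 0.196 -0.942
vertex 4.565 0.164 -2.36
vertex 3.328 0.208 -0.651
endloop
endfacet
facet normal -0.586 0.021 0.810
outer loop
vertex 2.925 0.196 -0.942
vertex 3.328 0.208 -0.651
vertex 3.122 0.802 -0.815
endloop
endfacet
facet normal 0.586 -0.021 -0.810
outer loop
vertex 4.565 0.164 -2.36
vertex 4.358 0.758 -2.525
vertex 4.847 0.524 -2.165
endloop
endfacet
facet normal 0.578 -0.689 0.436
outer loop
vertex 4.565 0.164 -2.36
vertex 4.847 0.524 -2.165
vertex 3.328 0.208 -0.651
endloop
endfacet
facet normal 0.579 -0.688 0.437
outer loop
vertex 3.328 0.208 -0.651
vertex 4.847 0.524 -2.165
vertex 3.61 0.569 -0.456
endloop
endfacet
facet normal -0.586 0.020 0.810
outer loop
vertex 3.328 0.208 -0.651
vertex 3.61 0.569 -0.456
vertex 3.122 0.802 -0.815
endloop
endfacet
facet normal -0.358 0.131 -0.925
outer loop
vertex -2.467 1.422 0.354
vertex -3.005 1.942 0.636
vertex -2.287 2.2 0.395
endloop
endfacet
facet normal 0.957 -0.231 0.177
outer loop
vertex -2.467 1.422 0.354
vertex -2.287 2.2 0.395
vertex -2.615 1.798 1.644
endloop
endfacet
facet normal -0.358 0.133 -0.924
outer loop
vertex -2.287 2.2 0.395
vertex -3.005 1.942 0.636
vertex -2.825 2.721 0.678
endloop
endfacet
facet normal 0.739 0.560 0.374
outer loop
vertex -2.287 2.2 0.395
vertex -2.825 2.721 0.678
vertex -2.615 1.798 1.644
endloop
endfacet
facet normal -0.358 0.133 -0.924
outer loop
vertex -2.825 2.721 0.678
vertex -3.005 1.942 0.636
vertex -3.543 2.463 0.919
endloop
endfacet
facet normal -0.026 0.720 0.694
outer loop
vertex -2.825 2.721 0.678
vertex -3.543 2.463 0.919
vertex -2.615 1.798 1.644
endloop
endfacet
facet normal -0.358 0.133 -0.924
outer loop
vertex -3.543 2.463 0.919
vertex -3.005 1.942 0.636
vertex -3.723 1.684 0.877
endloop
endfacet
facet normal -0.573 0.088 0.815
outer loop
vertex -3.543 2.463 0.919
vertex -3.723 1.684 0.877
vertex -2.615 1.798 1.644
endloop
endfacet
facet normal -0.358 0.133 -0.924
outer loop
vertex -3.723 1.684 0.877
vertex -3.005 1.942 0.636
vertex -3.185 1.164 0.594
endloop
endfacet
facet normal -0.355 -0.703 0.617
outer loop
vertex -3.723 1.684 0.877
vertex -3.185 1.164 0.594
vertex -2.615 1.798 1.644
endloop
endfacet
facet normal -0.357 0.132 -0.925
outer loop
vertex -3.185 1.164 0.594
vertex -3.005 1.942 0.636
vertex -2.467 1.422 0.354
endloop
endfacet
facet normal 0.410 -0.862 0.298
outer loop
vertex -3.185 1.164 0.594
vertex -2.467 1.422 0.354
vertex -2.615 1.798 1.644
endloop
endfacet

endsolid
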